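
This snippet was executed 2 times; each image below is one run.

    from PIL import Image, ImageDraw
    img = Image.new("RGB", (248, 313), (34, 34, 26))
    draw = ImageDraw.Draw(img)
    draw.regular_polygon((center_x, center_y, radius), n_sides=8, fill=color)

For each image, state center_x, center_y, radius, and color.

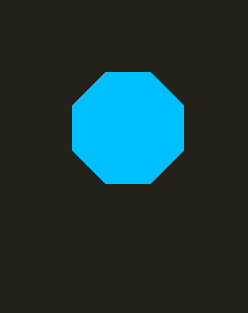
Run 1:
center_x = 128; center_y = 128; radius = 60; color = 'deepskyblue'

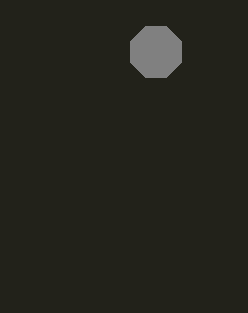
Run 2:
center_x = 156
center_y = 52
radius = 28
color = 'gray'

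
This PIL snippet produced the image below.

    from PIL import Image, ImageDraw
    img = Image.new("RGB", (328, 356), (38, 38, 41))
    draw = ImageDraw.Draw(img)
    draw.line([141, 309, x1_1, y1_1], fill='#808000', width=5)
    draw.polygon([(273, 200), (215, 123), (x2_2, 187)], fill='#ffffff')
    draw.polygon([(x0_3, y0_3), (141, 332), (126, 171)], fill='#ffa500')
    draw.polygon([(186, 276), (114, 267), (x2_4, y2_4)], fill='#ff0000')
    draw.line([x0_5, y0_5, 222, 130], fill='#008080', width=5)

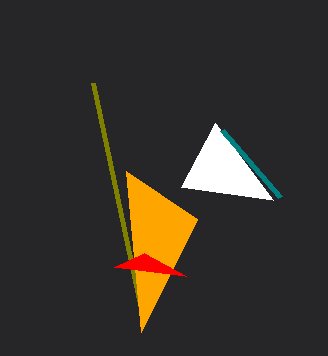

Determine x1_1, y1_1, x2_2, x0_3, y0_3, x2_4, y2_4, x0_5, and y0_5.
x1_1 = 93; y1_1 = 83; x2_2 = 181; x0_3 = 197; y0_3 = 219; x2_4 = 144; y2_4 = 253; x0_5 = 280; y0_5 = 197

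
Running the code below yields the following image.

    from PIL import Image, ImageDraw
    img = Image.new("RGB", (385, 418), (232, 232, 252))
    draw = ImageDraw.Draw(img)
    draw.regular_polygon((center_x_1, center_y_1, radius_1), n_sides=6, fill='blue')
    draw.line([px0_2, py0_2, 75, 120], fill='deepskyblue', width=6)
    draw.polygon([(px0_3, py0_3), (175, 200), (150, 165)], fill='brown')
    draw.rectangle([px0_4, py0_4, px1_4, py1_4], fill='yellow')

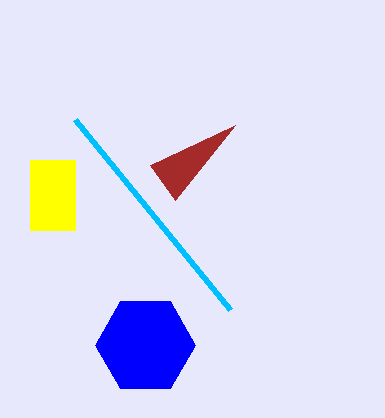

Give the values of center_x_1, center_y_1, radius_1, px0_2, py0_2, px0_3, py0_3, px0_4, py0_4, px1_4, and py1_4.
center_x_1 = 145
center_y_1 = 345
radius_1 = 50
px0_2 = 230
py0_2 = 310
px0_3 = 235
py0_3 = 125
px0_4 = 30
py0_4 = 160
px1_4 = 75
py1_4 = 230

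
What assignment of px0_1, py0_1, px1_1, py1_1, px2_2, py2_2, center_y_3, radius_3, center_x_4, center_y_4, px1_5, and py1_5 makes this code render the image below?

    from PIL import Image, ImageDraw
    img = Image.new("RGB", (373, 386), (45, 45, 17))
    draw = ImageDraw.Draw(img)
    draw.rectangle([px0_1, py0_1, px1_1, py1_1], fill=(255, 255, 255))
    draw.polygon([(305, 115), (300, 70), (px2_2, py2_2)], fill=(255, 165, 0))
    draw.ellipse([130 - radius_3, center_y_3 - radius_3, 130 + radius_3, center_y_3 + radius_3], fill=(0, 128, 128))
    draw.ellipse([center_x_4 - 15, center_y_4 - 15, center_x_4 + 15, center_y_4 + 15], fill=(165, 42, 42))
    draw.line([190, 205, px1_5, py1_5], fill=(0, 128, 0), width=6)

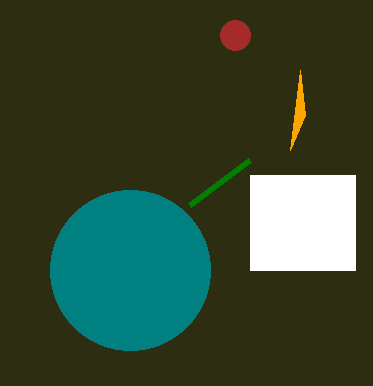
px0_1 = 250, py0_1 = 175, px1_1 = 355, py1_1 = 270, px2_2 = 290, py2_2 = 150, center_y_3 = 270, radius_3 = 80, center_x_4 = 235, center_y_4 = 35, px1_5 = 250, py1_5 = 160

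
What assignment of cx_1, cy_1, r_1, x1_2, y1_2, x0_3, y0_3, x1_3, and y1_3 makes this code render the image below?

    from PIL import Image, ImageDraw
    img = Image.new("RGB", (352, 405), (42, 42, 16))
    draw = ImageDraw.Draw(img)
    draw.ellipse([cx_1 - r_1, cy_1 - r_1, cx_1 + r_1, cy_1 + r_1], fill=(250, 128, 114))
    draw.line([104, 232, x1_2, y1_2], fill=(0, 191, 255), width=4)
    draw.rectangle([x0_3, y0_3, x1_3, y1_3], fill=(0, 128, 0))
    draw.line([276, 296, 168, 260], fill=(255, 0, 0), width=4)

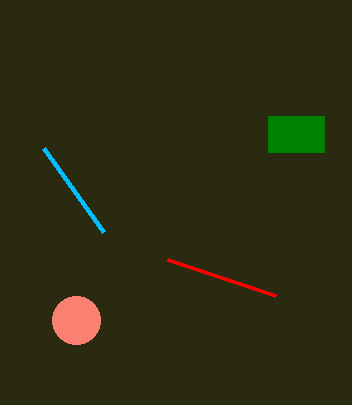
cx_1 = 76, cy_1 = 320, r_1 = 24, x1_2 = 44, y1_2 = 148, x0_3 = 268, y0_3 = 116, x1_3 = 324, y1_3 = 152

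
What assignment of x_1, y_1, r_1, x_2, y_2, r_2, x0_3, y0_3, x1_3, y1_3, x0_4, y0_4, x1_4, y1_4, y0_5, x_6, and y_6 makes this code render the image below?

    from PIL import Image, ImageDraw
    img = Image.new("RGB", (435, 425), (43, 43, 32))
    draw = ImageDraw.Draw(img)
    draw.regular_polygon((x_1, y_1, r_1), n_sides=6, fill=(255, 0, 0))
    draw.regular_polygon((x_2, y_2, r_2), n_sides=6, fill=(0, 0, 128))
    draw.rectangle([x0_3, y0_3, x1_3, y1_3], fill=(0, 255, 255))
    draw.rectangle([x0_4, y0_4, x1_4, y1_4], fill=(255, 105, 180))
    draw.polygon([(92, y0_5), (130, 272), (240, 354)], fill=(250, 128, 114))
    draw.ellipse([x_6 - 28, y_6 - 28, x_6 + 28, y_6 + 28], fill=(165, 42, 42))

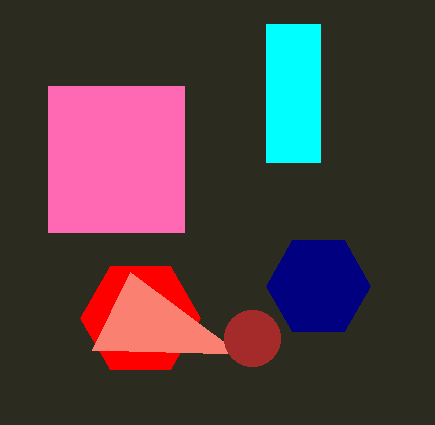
x_1 = 140
y_1 = 318
r_1 = 60
x_2 = 318
y_2 = 286
r_2 = 52
x0_3 = 266
y0_3 = 24
x1_3 = 320
y1_3 = 162
x0_4 = 48
y0_4 = 86
x1_4 = 184
y1_4 = 232
y0_5 = 350
x_6 = 252
y_6 = 338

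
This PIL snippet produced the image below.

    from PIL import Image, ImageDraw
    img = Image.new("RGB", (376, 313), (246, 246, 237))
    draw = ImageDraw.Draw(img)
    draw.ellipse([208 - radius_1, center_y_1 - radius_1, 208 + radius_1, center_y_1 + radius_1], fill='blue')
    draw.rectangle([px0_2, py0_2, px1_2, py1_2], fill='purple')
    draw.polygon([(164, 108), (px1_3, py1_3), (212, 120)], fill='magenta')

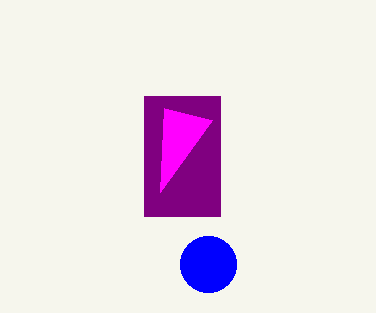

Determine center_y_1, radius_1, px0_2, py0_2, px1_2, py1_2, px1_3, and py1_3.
center_y_1 = 264, radius_1 = 28, px0_2 = 144, py0_2 = 96, px1_2 = 220, py1_2 = 216, px1_3 = 160, py1_3 = 192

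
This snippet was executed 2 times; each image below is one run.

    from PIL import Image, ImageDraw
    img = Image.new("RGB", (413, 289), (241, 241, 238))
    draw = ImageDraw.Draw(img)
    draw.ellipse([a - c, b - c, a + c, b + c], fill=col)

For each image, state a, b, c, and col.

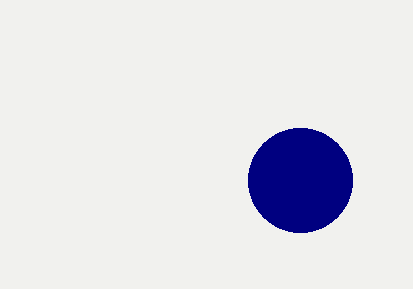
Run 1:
a = 300; b = 180; c = 52; col = 'navy'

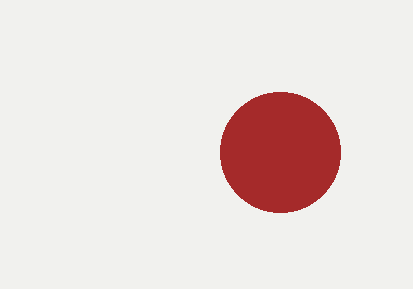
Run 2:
a = 280; b = 152; c = 60; col = 'brown'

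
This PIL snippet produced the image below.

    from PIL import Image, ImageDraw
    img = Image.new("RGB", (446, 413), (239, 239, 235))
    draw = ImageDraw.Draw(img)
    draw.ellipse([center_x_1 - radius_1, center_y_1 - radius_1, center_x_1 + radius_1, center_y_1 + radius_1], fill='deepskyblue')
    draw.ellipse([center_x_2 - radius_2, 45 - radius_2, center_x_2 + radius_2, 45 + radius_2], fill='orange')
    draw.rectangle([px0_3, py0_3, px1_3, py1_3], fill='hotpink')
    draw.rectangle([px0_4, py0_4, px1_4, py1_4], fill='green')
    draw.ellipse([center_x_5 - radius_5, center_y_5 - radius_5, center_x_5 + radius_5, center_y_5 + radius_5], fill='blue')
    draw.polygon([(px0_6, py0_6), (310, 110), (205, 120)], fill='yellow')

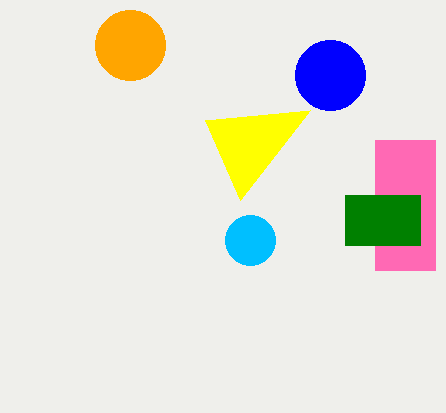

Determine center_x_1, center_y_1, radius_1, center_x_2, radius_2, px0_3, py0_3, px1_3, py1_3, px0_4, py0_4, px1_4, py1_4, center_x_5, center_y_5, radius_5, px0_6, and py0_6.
center_x_1 = 250; center_y_1 = 240; radius_1 = 25; center_x_2 = 130; radius_2 = 35; px0_3 = 375; py0_3 = 140; px1_3 = 435; py1_3 = 270; px0_4 = 345; py0_4 = 195; px1_4 = 420; py1_4 = 245; center_x_5 = 330; center_y_5 = 75; radius_5 = 35; px0_6 = 240; py0_6 = 200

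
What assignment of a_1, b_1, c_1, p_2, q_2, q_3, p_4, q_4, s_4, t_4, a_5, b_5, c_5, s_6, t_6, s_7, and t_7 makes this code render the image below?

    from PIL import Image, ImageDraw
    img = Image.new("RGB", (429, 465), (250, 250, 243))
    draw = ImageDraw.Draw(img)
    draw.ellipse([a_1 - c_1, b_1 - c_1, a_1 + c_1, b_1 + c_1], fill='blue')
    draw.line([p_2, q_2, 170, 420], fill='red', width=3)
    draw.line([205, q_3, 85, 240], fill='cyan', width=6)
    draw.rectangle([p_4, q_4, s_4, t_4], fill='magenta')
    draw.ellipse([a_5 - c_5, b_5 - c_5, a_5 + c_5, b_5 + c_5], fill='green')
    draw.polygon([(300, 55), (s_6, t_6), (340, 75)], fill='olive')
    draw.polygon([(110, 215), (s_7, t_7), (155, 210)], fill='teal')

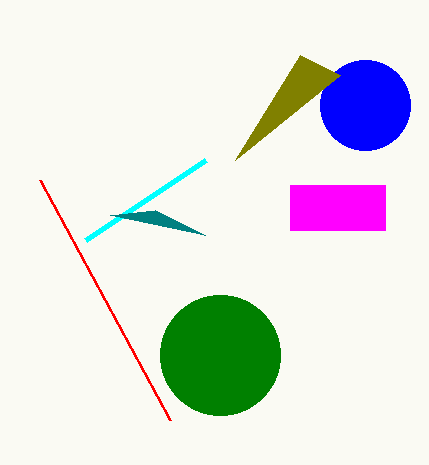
a_1 = 365; b_1 = 105; c_1 = 45; p_2 = 40; q_2 = 180; q_3 = 160; p_4 = 290; q_4 = 185; s_4 = 385; t_4 = 230; a_5 = 220; b_5 = 355; c_5 = 60; s_6 = 235; t_6 = 160; s_7 = 205; t_7 = 235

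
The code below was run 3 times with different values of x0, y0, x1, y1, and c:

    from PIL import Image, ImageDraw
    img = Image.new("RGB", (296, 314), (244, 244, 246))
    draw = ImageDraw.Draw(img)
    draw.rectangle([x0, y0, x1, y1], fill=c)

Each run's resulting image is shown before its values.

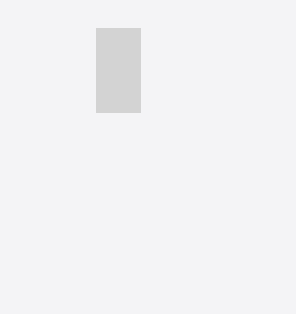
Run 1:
x0 = 96; y0 = 28; x1 = 140; y1 = 112; c = 'lightgray'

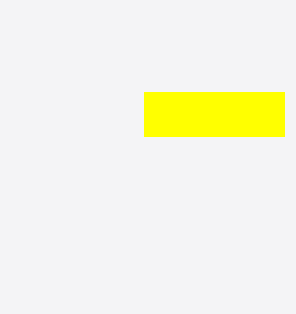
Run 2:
x0 = 144
y0 = 92
x1 = 284
y1 = 136
c = 'yellow'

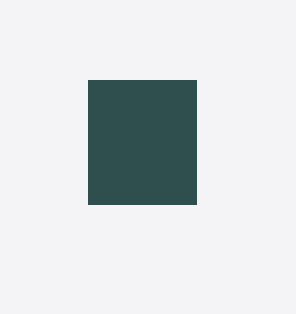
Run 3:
x0 = 88, y0 = 80, x1 = 196, y1 = 204, c = 'darkslategray'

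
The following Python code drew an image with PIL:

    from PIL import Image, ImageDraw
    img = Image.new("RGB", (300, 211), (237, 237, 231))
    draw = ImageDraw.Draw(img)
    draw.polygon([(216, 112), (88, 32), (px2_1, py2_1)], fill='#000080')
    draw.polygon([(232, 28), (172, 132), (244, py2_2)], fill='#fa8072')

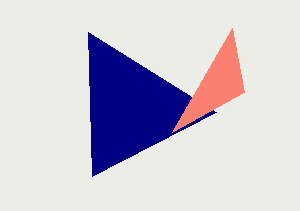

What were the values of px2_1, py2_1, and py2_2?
px2_1 = 92
py2_1 = 176
py2_2 = 92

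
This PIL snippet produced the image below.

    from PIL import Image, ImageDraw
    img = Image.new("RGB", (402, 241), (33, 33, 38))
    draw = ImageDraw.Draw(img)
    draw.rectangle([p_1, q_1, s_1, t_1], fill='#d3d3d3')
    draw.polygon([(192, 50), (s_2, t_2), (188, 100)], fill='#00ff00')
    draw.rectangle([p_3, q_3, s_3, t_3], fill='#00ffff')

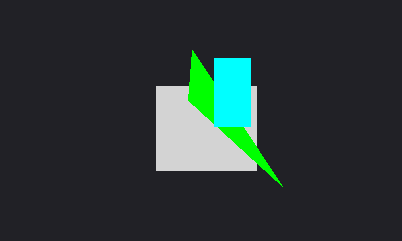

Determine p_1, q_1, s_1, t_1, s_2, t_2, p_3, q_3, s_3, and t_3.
p_1 = 156; q_1 = 86; s_1 = 256; t_1 = 170; s_2 = 282; t_2 = 186; p_3 = 214; q_3 = 58; s_3 = 250; t_3 = 126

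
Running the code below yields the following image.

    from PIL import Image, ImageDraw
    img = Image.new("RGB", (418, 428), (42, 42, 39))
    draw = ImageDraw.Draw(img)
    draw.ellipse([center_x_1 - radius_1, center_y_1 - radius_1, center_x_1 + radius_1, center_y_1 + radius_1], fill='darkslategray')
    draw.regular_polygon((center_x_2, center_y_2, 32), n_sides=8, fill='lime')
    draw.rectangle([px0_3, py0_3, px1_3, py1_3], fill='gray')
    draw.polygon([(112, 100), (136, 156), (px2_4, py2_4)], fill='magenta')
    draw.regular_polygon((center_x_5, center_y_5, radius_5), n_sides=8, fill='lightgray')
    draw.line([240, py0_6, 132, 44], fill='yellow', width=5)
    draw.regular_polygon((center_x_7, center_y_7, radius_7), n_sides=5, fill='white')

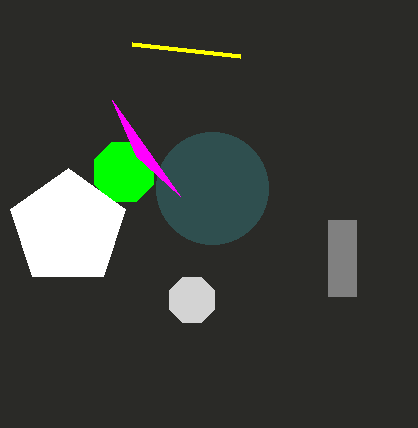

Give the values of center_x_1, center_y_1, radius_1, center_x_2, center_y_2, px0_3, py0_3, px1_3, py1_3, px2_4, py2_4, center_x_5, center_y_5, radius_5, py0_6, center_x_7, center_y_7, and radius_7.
center_x_1 = 212, center_y_1 = 188, radius_1 = 56, center_x_2 = 124, center_y_2 = 172, px0_3 = 328, py0_3 = 220, px1_3 = 356, py1_3 = 296, px2_4 = 180, py2_4 = 196, center_x_5 = 192, center_y_5 = 300, radius_5 = 24, py0_6 = 56, center_x_7 = 68, center_y_7 = 228, radius_7 = 60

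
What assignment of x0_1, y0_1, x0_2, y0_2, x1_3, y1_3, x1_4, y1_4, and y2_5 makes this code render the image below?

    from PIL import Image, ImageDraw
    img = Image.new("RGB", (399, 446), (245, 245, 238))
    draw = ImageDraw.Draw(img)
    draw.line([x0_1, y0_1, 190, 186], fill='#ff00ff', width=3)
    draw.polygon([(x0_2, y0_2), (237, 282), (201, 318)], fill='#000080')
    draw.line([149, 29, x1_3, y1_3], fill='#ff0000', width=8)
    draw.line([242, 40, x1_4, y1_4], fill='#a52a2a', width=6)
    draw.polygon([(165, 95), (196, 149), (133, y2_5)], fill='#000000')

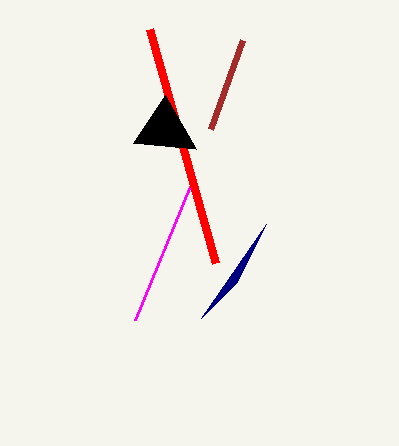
x0_1 = 135
y0_1 = 320
x0_2 = 266
y0_2 = 224
x1_3 = 215
y1_3 = 263
x1_4 = 210
y1_4 = 129
y2_5 = 143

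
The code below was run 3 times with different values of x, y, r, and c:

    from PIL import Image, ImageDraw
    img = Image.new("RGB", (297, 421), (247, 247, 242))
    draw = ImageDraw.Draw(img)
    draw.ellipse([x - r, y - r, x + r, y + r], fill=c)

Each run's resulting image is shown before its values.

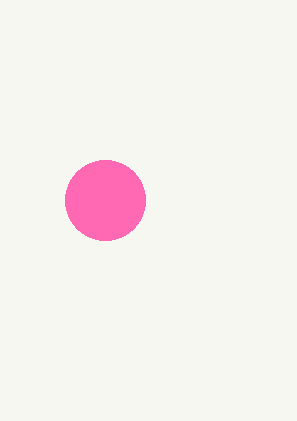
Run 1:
x = 105
y = 200
r = 40
c = 'hotpink'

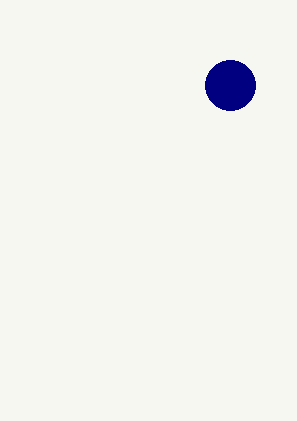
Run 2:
x = 230
y = 85
r = 25
c = 'navy'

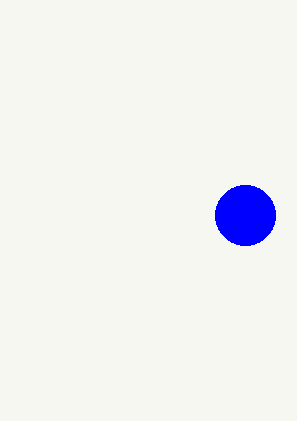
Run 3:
x = 245
y = 215
r = 30
c = 'blue'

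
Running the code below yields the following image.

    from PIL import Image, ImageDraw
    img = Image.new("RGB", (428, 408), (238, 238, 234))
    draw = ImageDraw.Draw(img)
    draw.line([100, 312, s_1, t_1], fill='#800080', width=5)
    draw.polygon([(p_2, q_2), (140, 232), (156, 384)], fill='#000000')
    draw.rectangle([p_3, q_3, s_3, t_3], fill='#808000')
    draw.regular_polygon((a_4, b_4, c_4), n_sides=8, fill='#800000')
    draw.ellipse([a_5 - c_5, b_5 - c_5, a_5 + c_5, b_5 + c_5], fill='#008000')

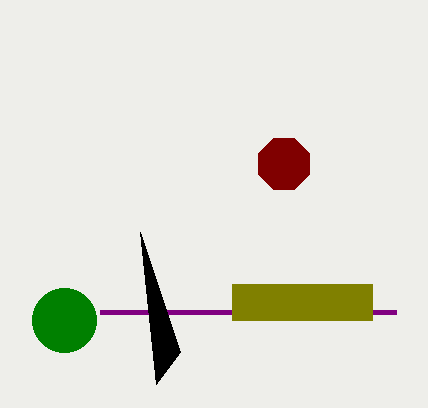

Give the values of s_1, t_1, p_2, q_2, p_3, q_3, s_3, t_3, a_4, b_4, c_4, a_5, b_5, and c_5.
s_1 = 396, t_1 = 312, p_2 = 180, q_2 = 352, p_3 = 232, q_3 = 284, s_3 = 372, t_3 = 320, a_4 = 284, b_4 = 164, c_4 = 28, a_5 = 64, b_5 = 320, c_5 = 32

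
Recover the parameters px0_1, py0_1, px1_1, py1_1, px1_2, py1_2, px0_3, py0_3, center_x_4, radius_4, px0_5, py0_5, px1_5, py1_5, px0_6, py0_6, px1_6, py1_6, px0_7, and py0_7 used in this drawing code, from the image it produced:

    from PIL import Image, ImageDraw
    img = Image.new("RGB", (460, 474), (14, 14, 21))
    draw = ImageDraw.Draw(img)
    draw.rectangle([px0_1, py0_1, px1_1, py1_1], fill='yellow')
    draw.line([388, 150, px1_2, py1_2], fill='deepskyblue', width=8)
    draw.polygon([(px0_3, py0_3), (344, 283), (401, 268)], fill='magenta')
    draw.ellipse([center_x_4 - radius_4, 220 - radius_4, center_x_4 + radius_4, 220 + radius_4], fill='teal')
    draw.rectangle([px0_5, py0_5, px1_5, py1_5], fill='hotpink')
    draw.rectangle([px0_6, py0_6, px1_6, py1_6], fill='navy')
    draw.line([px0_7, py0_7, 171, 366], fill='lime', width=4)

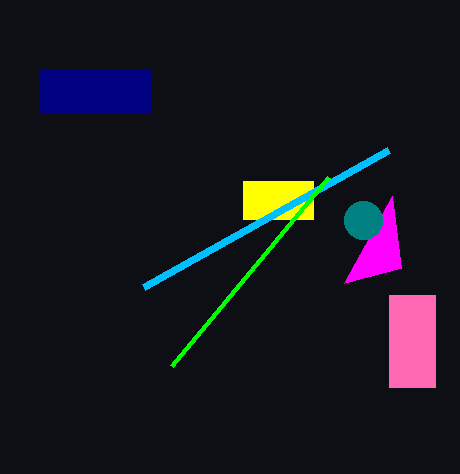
px0_1 = 243
py0_1 = 181
px1_1 = 313
py1_1 = 219
px1_2 = 143
py1_2 = 287
px0_3 = 392
py0_3 = 196
center_x_4 = 363
radius_4 = 19
px0_5 = 389
py0_5 = 295
px1_5 = 435
py1_5 = 387
px0_6 = 39
py0_6 = 70
px1_6 = 150
py1_6 = 113
px0_7 = 328
py0_7 = 177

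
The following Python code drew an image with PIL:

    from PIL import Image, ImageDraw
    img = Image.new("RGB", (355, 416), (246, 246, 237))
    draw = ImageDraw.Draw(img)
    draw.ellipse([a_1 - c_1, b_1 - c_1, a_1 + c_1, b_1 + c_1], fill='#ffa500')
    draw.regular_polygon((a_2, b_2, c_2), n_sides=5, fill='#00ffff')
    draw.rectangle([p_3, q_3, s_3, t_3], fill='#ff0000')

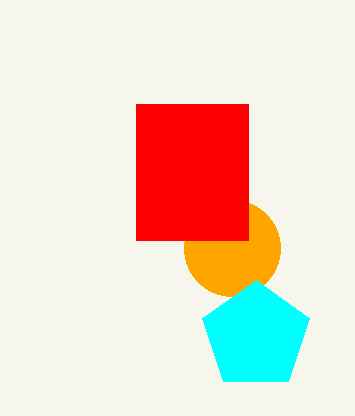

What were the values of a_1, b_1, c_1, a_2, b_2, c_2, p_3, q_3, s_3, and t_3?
a_1 = 232, b_1 = 248, c_1 = 48, a_2 = 256, b_2 = 336, c_2 = 56, p_3 = 136, q_3 = 104, s_3 = 248, t_3 = 240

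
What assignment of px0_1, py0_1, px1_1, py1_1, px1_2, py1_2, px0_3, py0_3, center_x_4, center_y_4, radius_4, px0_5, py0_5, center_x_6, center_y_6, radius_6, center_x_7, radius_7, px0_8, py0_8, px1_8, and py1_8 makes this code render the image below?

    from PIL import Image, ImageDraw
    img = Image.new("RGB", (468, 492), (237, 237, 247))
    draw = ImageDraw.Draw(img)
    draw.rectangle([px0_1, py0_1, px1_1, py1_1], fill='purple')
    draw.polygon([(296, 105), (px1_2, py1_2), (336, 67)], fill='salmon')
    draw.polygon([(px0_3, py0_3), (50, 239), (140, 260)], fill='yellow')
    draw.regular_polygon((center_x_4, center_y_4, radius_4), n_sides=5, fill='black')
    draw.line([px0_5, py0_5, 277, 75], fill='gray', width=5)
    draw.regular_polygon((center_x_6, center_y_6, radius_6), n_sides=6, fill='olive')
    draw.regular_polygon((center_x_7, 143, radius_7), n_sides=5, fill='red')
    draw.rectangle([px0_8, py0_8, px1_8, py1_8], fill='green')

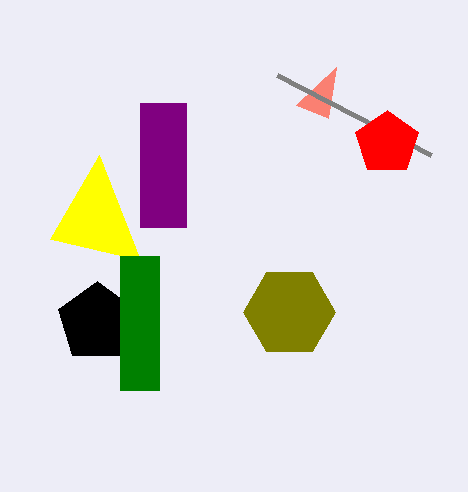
px0_1 = 140, py0_1 = 103, px1_1 = 186, py1_1 = 227, px1_2 = 328, py1_2 = 118, px0_3 = 99, py0_3 = 155, center_x_4 = 97, center_y_4 = 322, radius_4 = 41, px0_5 = 431, py0_5 = 155, center_x_6 = 289, center_y_6 = 312, radius_6 = 46, center_x_7 = 387, radius_7 = 33, px0_8 = 120, py0_8 = 256, px1_8 = 159, py1_8 = 390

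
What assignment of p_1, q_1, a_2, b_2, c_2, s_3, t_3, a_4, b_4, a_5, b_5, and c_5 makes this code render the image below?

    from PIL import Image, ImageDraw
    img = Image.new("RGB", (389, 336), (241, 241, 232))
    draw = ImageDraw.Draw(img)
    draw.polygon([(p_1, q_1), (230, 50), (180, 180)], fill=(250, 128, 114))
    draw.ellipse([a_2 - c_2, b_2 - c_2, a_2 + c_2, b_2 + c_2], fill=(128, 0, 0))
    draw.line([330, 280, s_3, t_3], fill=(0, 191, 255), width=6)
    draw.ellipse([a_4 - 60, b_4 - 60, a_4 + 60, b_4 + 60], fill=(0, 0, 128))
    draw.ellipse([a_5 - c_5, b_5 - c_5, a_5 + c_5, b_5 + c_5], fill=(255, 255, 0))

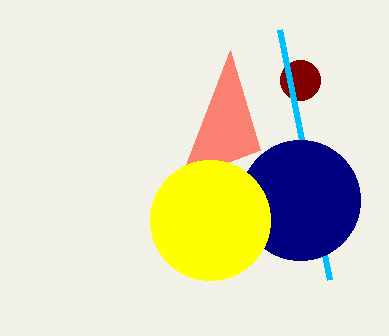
p_1 = 260, q_1 = 150, a_2 = 300, b_2 = 80, c_2 = 20, s_3 = 280, t_3 = 30, a_4 = 300, b_4 = 200, a_5 = 210, b_5 = 220, c_5 = 60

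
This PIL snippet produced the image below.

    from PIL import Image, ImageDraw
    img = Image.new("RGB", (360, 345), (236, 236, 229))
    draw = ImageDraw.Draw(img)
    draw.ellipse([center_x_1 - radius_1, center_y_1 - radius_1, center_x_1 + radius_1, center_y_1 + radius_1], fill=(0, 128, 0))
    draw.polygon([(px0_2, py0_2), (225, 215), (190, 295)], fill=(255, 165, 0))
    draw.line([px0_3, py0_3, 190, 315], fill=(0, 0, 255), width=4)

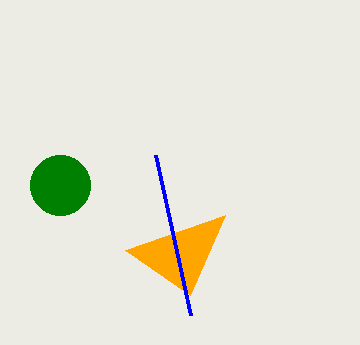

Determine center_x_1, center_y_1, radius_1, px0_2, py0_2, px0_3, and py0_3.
center_x_1 = 60
center_y_1 = 185
radius_1 = 30
px0_2 = 125
py0_2 = 250
px0_3 = 155
py0_3 = 155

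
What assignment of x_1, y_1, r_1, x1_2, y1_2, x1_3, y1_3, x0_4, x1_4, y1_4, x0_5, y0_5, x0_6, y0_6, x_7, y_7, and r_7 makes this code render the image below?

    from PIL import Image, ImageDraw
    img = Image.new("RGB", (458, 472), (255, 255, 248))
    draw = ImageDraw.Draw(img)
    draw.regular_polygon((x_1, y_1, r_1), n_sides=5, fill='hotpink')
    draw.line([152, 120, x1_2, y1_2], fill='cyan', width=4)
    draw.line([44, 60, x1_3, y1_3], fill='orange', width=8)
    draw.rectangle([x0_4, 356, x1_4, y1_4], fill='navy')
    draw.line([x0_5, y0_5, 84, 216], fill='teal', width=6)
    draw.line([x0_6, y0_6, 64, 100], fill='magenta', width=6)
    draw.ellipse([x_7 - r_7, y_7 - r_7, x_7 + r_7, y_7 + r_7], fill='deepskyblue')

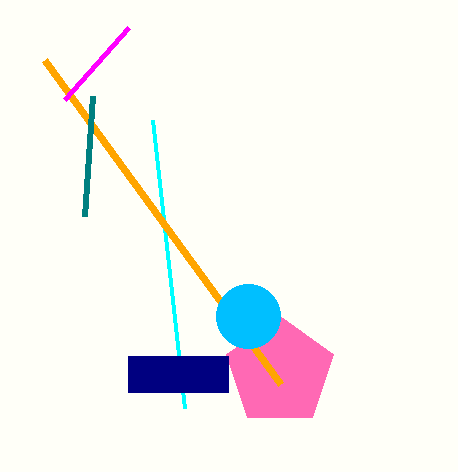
x_1 = 280; y_1 = 372; r_1 = 56; x1_2 = 184; y1_2 = 408; x1_3 = 280; y1_3 = 384; x0_4 = 128; x1_4 = 228; y1_4 = 392; x0_5 = 92; y0_5 = 96; x0_6 = 128; y0_6 = 28; x_7 = 248; y_7 = 316; r_7 = 32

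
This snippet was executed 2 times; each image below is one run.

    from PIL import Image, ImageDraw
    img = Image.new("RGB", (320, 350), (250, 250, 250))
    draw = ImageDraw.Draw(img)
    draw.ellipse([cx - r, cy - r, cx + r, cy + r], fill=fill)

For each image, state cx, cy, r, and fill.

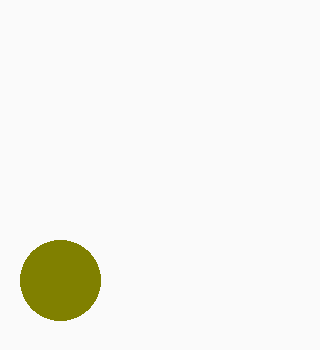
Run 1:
cx = 60; cy = 280; r = 40; fill = 'olive'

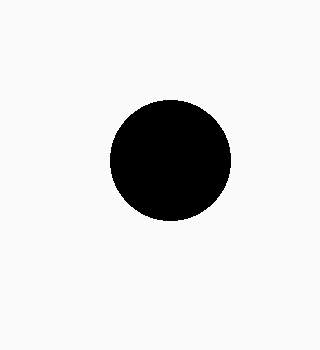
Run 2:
cx = 170
cy = 160
r = 60
fill = 'black'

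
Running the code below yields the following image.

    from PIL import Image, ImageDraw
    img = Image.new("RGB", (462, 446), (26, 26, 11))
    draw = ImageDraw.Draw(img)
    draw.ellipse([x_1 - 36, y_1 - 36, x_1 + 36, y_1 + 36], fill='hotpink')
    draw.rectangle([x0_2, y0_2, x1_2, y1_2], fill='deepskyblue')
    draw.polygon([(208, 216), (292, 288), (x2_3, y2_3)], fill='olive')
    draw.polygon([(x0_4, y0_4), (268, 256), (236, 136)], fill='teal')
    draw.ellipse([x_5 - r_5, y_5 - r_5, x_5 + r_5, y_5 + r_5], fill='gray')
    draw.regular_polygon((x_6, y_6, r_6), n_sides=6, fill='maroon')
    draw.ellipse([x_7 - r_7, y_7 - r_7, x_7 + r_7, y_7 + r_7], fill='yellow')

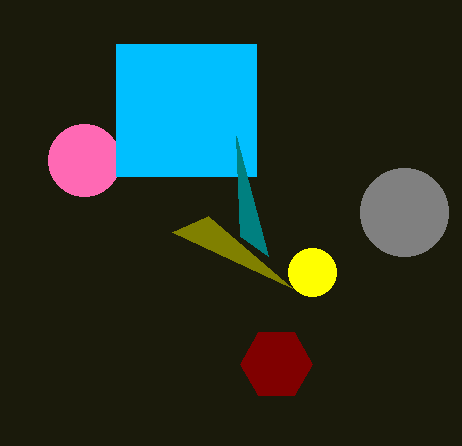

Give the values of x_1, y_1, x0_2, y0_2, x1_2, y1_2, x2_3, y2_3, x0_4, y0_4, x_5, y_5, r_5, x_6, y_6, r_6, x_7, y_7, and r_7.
x_1 = 84; y_1 = 160; x0_2 = 116; y0_2 = 44; x1_2 = 256; y1_2 = 176; x2_3 = 172; y2_3 = 232; x0_4 = 240; y0_4 = 236; x_5 = 404; y_5 = 212; r_5 = 44; x_6 = 276; y_6 = 364; r_6 = 36; x_7 = 312; y_7 = 272; r_7 = 24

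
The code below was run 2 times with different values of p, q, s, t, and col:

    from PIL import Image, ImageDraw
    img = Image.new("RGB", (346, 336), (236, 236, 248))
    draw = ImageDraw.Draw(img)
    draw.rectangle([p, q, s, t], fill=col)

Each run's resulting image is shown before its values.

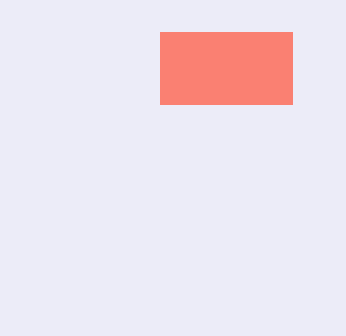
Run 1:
p = 160; q = 32; s = 292; t = 104; col = 'salmon'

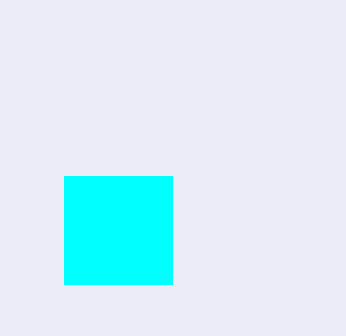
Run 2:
p = 64, q = 176, s = 172, t = 284, col = 'cyan'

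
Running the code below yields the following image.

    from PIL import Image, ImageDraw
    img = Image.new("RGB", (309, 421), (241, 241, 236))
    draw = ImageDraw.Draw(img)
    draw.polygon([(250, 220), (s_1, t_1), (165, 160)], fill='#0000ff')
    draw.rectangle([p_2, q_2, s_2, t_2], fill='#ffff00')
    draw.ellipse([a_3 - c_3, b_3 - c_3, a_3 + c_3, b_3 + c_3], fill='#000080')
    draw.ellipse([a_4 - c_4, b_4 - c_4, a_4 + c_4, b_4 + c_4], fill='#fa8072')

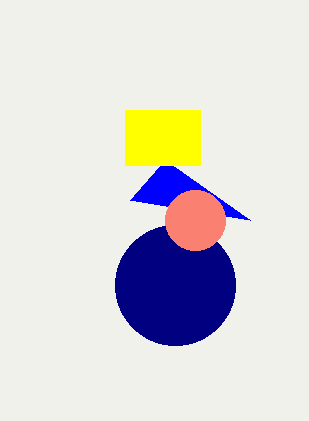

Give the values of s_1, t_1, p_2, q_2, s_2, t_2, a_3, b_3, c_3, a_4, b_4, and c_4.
s_1 = 130; t_1 = 200; p_2 = 125; q_2 = 110; s_2 = 200; t_2 = 165; a_3 = 175; b_3 = 285; c_3 = 60; a_4 = 195; b_4 = 220; c_4 = 30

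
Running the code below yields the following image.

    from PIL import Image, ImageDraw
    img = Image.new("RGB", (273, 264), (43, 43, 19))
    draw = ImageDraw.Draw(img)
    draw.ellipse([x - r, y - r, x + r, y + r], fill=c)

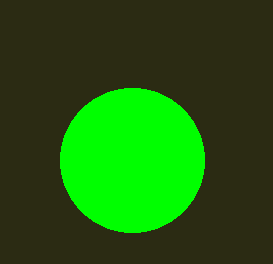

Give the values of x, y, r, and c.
x = 132; y = 160; r = 72; c = 'lime'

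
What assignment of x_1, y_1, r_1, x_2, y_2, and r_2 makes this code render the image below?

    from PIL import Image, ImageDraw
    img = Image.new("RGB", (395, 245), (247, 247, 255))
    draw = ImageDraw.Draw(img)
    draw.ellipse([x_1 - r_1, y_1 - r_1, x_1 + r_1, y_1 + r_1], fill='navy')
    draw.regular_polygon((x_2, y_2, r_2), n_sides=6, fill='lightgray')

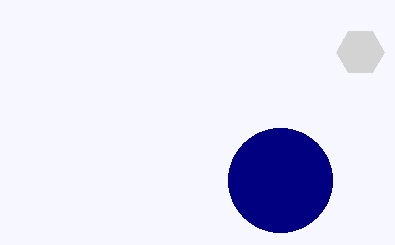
x_1 = 280, y_1 = 180, r_1 = 52, x_2 = 360, y_2 = 52, r_2 = 24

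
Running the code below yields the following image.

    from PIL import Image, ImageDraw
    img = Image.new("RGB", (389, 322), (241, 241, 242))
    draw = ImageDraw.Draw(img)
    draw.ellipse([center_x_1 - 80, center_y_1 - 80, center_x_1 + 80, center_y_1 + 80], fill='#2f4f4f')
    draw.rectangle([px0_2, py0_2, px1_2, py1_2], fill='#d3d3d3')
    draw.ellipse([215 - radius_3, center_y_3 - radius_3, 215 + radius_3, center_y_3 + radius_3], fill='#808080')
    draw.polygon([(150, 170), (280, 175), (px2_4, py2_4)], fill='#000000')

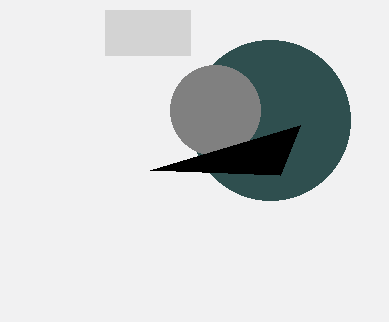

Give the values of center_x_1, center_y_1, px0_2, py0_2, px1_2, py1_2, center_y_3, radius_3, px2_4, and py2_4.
center_x_1 = 270; center_y_1 = 120; px0_2 = 105; py0_2 = 10; px1_2 = 190; py1_2 = 55; center_y_3 = 110; radius_3 = 45; px2_4 = 300; py2_4 = 125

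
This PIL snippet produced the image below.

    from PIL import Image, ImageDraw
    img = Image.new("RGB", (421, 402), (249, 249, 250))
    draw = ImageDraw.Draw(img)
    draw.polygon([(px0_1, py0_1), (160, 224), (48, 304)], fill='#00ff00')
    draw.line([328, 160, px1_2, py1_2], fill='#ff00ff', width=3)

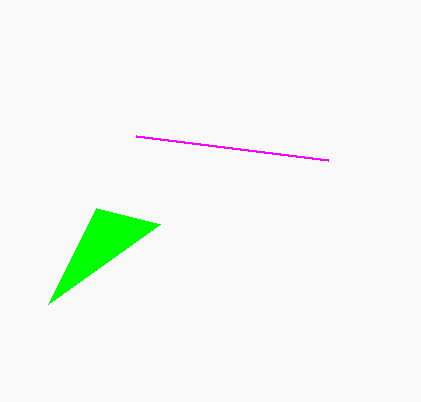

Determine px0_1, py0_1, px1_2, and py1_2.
px0_1 = 96
py0_1 = 208
px1_2 = 136
py1_2 = 136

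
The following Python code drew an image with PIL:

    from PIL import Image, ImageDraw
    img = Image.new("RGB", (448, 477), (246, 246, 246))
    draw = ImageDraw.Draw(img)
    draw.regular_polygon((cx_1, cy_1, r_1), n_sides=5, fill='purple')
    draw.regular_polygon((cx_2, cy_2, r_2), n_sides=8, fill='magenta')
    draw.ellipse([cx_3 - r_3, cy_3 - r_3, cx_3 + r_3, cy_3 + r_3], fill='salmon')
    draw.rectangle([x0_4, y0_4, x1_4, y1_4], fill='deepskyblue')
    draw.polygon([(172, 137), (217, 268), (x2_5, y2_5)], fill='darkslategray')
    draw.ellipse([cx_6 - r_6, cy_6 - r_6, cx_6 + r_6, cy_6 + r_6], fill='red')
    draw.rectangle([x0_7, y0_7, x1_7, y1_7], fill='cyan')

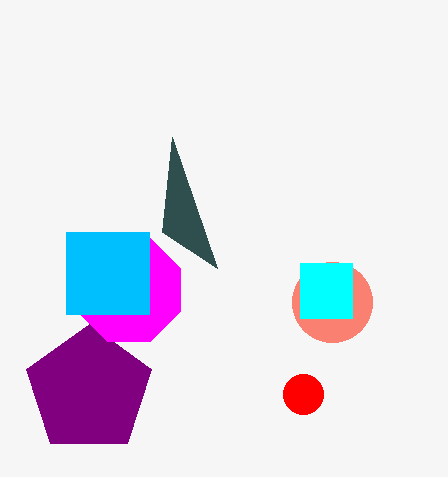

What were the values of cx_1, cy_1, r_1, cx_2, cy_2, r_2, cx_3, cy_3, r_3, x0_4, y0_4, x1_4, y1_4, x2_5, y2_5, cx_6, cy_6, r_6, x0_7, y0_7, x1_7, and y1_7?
cx_1 = 89; cy_1 = 390; r_1 = 66; cx_2 = 129; cy_2 = 290; r_2 = 56; cx_3 = 332; cy_3 = 302; r_3 = 40; x0_4 = 66; y0_4 = 232; x1_4 = 149; y1_4 = 314; x2_5 = 162; y2_5 = 232; cx_6 = 303; cy_6 = 394; r_6 = 20; x0_7 = 300; y0_7 = 263; x1_7 = 352; y1_7 = 318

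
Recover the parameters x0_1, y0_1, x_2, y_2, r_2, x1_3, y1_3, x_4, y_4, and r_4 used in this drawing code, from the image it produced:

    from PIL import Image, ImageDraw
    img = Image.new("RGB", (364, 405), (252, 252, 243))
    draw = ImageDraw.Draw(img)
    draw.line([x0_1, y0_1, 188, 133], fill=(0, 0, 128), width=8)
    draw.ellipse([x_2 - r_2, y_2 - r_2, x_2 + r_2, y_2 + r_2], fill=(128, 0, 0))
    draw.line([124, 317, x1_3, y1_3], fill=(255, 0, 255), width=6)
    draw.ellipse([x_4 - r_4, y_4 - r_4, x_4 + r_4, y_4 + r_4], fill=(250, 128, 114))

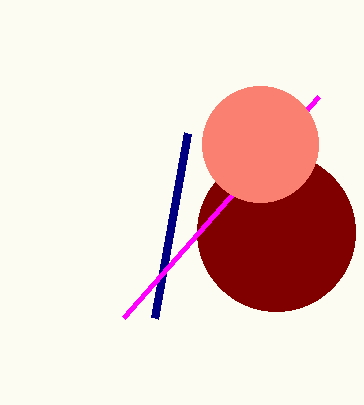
x0_1 = 155
y0_1 = 318
x_2 = 276
y_2 = 232
r_2 = 79
x1_3 = 319
y1_3 = 96
x_4 = 260
y_4 = 144
r_4 = 58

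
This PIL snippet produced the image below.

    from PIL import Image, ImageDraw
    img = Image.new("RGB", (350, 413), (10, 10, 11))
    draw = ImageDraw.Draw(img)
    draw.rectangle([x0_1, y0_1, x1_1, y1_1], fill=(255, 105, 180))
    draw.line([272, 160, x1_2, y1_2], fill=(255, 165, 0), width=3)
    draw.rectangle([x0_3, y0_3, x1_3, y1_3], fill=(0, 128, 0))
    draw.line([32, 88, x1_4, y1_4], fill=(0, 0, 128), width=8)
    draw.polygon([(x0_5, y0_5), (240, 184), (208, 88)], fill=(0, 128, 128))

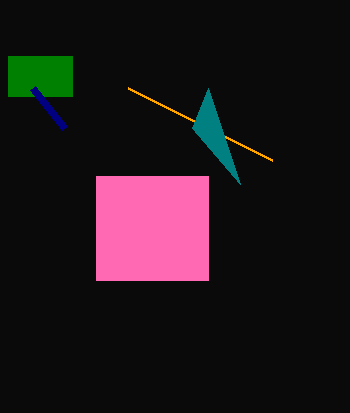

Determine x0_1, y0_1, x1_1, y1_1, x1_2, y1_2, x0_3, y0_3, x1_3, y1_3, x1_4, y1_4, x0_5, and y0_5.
x0_1 = 96
y0_1 = 176
x1_1 = 208
y1_1 = 280
x1_2 = 128
y1_2 = 88
x0_3 = 8
y0_3 = 56
x1_3 = 72
y1_3 = 96
x1_4 = 64
y1_4 = 128
x0_5 = 192
y0_5 = 128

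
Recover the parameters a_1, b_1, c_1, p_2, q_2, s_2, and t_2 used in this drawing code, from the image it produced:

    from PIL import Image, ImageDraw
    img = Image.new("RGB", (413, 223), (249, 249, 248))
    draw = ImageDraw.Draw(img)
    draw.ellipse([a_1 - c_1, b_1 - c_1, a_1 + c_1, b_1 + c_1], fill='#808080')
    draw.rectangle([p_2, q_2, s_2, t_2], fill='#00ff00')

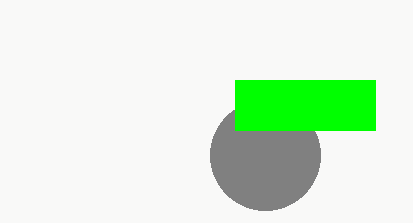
a_1 = 265; b_1 = 155; c_1 = 55; p_2 = 235; q_2 = 80; s_2 = 375; t_2 = 130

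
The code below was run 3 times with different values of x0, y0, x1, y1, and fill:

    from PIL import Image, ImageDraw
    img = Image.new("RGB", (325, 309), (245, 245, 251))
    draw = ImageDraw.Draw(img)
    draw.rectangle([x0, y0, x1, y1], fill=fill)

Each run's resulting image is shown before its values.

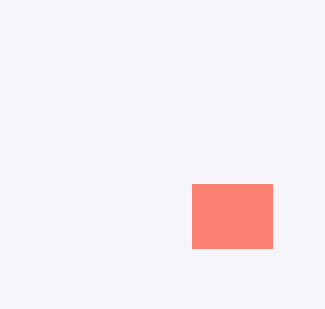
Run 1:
x0 = 192
y0 = 184
x1 = 272
y1 = 248
fill = 'salmon'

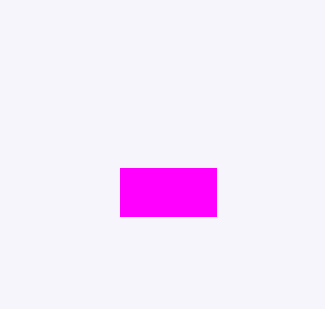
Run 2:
x0 = 120
y0 = 168
x1 = 216
y1 = 216
fill = 'magenta'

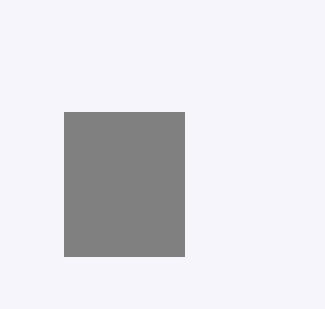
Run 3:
x0 = 64, y0 = 112, x1 = 184, y1 = 256, fill = 'gray'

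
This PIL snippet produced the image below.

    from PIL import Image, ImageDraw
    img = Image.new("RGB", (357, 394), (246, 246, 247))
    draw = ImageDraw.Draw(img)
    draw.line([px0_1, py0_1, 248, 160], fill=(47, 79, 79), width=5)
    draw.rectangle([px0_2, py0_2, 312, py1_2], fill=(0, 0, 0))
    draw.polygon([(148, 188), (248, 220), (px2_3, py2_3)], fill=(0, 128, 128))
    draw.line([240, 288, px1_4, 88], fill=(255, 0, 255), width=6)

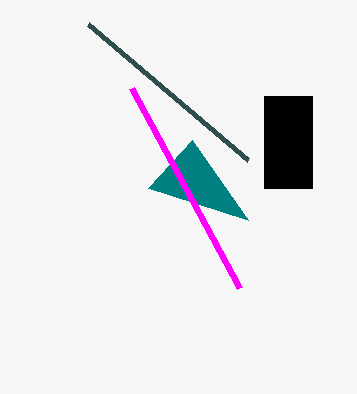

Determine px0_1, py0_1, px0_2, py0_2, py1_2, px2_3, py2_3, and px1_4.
px0_1 = 88, py0_1 = 24, px0_2 = 264, py0_2 = 96, py1_2 = 188, px2_3 = 192, py2_3 = 140, px1_4 = 132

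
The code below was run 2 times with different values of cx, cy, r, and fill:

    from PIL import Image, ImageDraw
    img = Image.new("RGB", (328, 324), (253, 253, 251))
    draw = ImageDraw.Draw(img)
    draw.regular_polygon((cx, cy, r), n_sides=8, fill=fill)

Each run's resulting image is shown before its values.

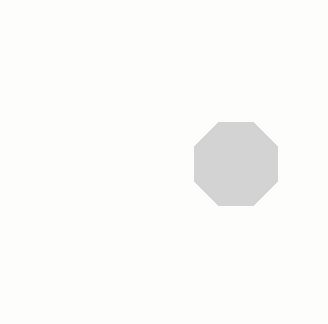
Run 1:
cx = 236; cy = 164; r = 45; fill = 'lightgray'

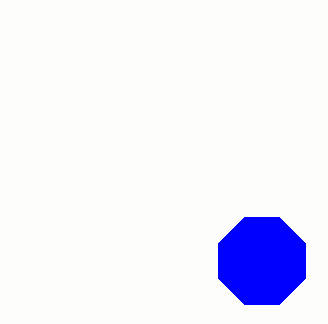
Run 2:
cx = 262; cy = 261; r = 47; fill = 'blue'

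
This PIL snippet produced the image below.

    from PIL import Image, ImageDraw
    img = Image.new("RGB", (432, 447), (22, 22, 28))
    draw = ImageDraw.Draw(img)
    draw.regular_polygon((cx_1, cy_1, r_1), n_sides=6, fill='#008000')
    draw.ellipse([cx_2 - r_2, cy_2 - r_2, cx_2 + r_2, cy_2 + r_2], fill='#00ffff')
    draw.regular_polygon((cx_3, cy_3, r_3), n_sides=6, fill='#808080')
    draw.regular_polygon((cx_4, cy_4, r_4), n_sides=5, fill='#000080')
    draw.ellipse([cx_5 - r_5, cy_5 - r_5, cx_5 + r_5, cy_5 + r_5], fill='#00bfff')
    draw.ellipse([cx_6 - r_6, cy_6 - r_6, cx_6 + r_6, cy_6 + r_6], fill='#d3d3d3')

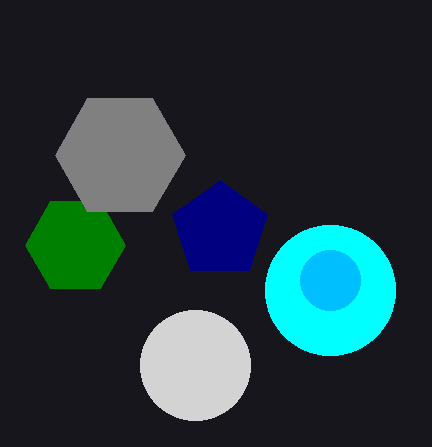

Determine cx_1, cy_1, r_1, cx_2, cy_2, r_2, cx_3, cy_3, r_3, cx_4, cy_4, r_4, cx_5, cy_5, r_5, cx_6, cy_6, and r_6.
cx_1 = 75, cy_1 = 245, r_1 = 50, cx_2 = 330, cy_2 = 290, r_2 = 65, cx_3 = 120, cy_3 = 155, r_3 = 65, cx_4 = 220, cy_4 = 230, r_4 = 50, cx_5 = 330, cy_5 = 280, r_5 = 30, cx_6 = 195, cy_6 = 365, r_6 = 55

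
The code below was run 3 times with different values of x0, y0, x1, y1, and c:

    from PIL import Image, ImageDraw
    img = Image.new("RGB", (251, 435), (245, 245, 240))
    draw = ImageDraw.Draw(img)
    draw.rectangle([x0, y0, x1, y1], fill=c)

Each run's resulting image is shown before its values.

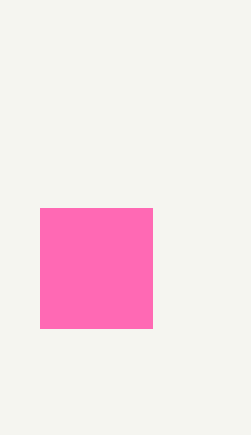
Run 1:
x0 = 40; y0 = 208; x1 = 152; y1 = 328; c = 'hotpink'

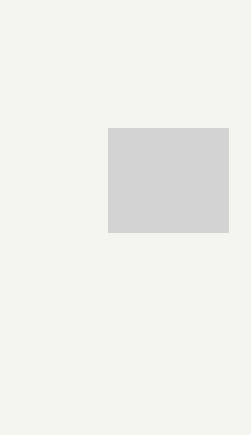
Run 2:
x0 = 108, y0 = 128, x1 = 228, y1 = 232, c = 'lightgray'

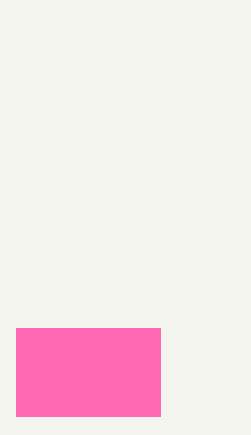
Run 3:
x0 = 16; y0 = 328; x1 = 160; y1 = 416; c = 'hotpink'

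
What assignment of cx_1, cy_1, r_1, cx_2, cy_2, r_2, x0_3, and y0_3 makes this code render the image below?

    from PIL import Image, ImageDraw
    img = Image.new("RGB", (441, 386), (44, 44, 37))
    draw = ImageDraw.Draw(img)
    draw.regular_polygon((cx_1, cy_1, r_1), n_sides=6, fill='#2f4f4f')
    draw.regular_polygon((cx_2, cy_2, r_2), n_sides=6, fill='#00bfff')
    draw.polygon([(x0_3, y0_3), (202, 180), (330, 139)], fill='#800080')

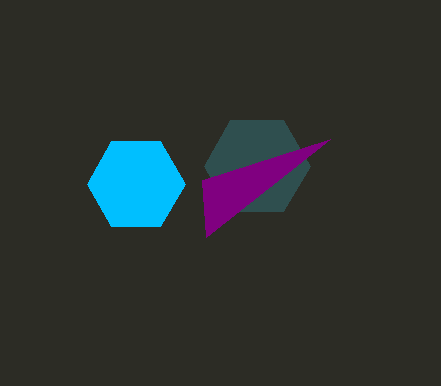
cx_1 = 257
cy_1 = 166
r_1 = 53
cx_2 = 136
cy_2 = 184
r_2 = 49
x0_3 = 206
y0_3 = 237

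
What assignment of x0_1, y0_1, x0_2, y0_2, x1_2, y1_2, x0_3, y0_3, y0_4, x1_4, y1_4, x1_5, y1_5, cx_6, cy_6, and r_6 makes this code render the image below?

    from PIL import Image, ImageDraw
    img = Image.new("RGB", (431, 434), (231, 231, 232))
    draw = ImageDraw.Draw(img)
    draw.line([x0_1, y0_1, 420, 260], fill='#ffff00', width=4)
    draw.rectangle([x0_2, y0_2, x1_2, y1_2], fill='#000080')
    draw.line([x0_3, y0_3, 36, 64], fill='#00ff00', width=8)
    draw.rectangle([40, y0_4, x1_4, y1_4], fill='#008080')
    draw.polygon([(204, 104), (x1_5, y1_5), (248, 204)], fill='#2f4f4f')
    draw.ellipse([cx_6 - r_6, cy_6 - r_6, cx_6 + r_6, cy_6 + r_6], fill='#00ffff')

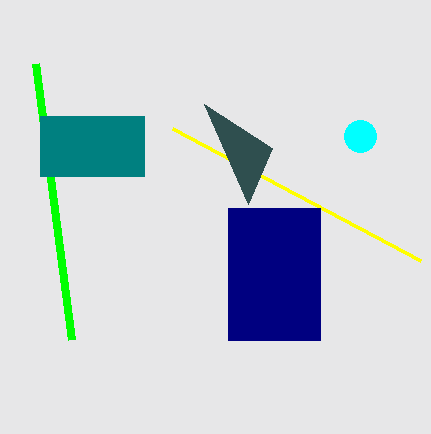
x0_1 = 172, y0_1 = 128, x0_2 = 228, y0_2 = 208, x1_2 = 320, y1_2 = 340, x0_3 = 72, y0_3 = 340, y0_4 = 116, x1_4 = 144, y1_4 = 176, x1_5 = 272, y1_5 = 148, cx_6 = 360, cy_6 = 136, r_6 = 16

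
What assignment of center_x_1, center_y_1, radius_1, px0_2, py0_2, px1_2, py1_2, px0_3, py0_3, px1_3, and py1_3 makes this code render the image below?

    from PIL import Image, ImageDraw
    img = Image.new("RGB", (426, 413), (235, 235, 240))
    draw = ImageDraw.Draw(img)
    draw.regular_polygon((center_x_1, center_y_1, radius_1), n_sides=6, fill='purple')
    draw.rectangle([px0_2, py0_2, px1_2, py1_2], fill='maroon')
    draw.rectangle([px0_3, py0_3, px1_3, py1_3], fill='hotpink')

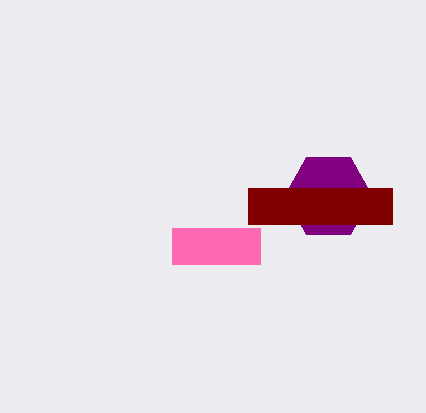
center_x_1 = 328; center_y_1 = 196; radius_1 = 44; px0_2 = 248; py0_2 = 188; px1_2 = 392; py1_2 = 224; px0_3 = 172; py0_3 = 228; px1_3 = 260; py1_3 = 264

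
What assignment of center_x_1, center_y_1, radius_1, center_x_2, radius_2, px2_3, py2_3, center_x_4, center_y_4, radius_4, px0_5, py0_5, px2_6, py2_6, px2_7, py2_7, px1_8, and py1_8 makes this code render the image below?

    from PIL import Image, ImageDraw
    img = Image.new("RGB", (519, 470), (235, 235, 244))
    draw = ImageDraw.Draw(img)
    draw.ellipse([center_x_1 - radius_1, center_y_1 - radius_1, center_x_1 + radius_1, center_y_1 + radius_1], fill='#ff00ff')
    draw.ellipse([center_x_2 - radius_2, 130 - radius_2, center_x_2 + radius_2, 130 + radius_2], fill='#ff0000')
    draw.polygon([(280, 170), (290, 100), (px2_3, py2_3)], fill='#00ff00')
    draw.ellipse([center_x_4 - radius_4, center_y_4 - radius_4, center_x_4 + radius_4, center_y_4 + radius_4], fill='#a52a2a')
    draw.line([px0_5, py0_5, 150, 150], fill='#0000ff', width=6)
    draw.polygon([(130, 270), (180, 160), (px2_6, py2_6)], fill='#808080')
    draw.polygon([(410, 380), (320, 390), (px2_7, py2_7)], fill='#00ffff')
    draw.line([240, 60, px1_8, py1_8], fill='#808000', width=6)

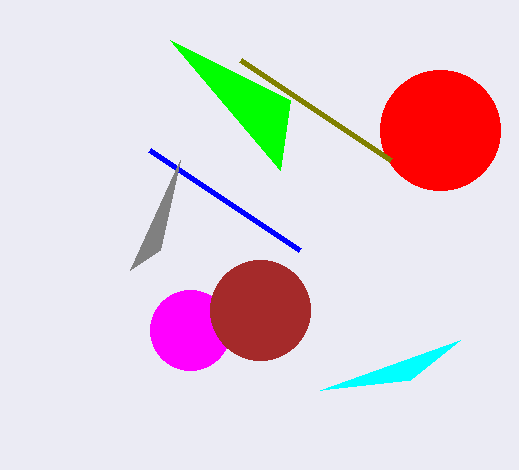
center_x_1 = 190; center_y_1 = 330; radius_1 = 40; center_x_2 = 440; radius_2 = 60; px2_3 = 170; py2_3 = 40; center_x_4 = 260; center_y_4 = 310; radius_4 = 50; px0_5 = 300; py0_5 = 250; px2_6 = 160; py2_6 = 250; px2_7 = 460; py2_7 = 340; px1_8 = 390; py1_8 = 160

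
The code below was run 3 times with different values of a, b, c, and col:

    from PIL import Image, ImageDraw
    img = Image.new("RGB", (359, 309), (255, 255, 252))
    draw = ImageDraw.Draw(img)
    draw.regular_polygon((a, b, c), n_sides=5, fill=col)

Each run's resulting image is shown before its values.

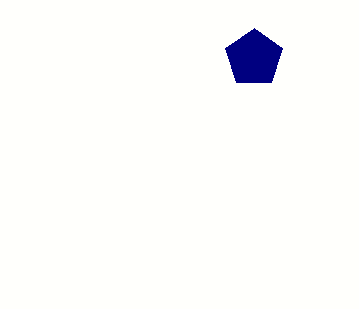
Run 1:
a = 254; b = 58; c = 30; col = 'navy'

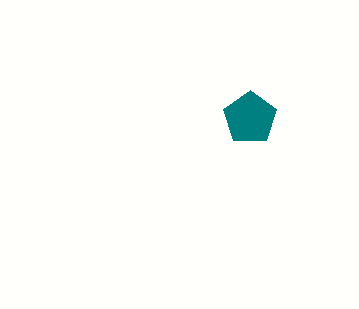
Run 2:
a = 250, b = 118, c = 28, col = 'teal'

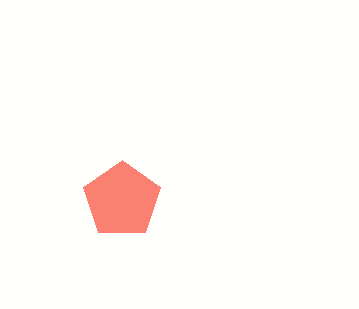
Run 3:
a = 122, b = 200, c = 40, col = 'salmon'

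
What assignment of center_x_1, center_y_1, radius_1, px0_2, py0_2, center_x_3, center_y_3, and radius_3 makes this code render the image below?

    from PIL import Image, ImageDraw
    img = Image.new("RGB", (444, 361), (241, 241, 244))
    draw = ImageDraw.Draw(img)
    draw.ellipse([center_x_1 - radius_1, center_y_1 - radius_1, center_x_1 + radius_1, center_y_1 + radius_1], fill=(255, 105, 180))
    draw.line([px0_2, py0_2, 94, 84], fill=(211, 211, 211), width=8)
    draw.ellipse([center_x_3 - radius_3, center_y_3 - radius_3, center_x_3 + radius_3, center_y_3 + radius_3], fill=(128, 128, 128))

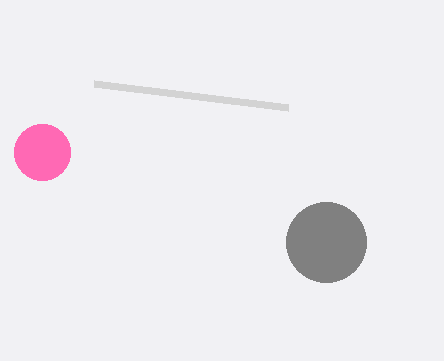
center_x_1 = 42
center_y_1 = 152
radius_1 = 28
px0_2 = 288
py0_2 = 108
center_x_3 = 326
center_y_3 = 242
radius_3 = 40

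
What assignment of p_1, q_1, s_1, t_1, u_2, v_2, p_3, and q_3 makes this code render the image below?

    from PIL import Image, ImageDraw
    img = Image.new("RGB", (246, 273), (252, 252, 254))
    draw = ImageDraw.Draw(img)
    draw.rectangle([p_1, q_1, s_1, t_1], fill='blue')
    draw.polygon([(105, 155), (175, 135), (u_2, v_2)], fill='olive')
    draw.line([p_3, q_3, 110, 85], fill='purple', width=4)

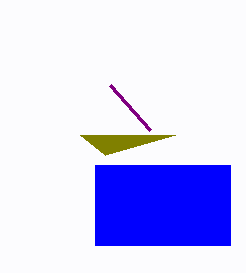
p_1 = 95
q_1 = 165
s_1 = 230
t_1 = 245
u_2 = 80
v_2 = 135
p_3 = 150
q_3 = 130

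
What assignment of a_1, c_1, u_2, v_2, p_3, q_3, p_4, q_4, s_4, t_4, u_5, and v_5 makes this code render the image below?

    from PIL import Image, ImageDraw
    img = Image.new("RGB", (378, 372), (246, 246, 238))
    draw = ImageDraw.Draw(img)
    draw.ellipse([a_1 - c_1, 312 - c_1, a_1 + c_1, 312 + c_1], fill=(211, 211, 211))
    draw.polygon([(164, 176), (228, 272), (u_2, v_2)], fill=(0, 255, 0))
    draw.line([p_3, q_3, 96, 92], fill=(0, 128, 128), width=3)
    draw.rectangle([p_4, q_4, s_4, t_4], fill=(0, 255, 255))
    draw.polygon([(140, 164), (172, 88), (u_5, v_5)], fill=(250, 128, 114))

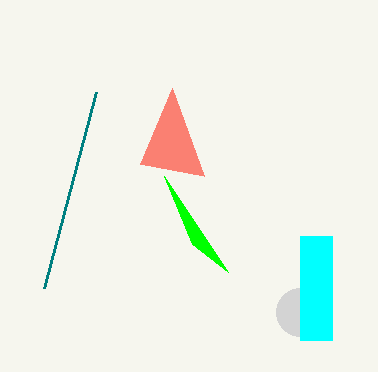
a_1 = 300, c_1 = 24, u_2 = 192, v_2 = 244, p_3 = 44, q_3 = 288, p_4 = 300, q_4 = 236, s_4 = 332, t_4 = 340, u_5 = 204, v_5 = 176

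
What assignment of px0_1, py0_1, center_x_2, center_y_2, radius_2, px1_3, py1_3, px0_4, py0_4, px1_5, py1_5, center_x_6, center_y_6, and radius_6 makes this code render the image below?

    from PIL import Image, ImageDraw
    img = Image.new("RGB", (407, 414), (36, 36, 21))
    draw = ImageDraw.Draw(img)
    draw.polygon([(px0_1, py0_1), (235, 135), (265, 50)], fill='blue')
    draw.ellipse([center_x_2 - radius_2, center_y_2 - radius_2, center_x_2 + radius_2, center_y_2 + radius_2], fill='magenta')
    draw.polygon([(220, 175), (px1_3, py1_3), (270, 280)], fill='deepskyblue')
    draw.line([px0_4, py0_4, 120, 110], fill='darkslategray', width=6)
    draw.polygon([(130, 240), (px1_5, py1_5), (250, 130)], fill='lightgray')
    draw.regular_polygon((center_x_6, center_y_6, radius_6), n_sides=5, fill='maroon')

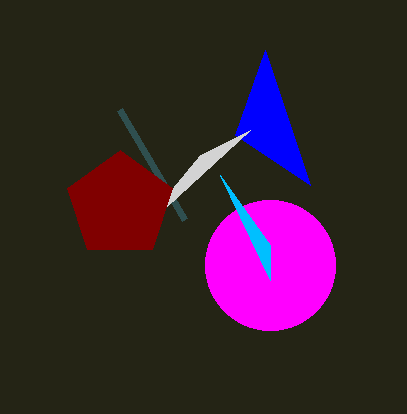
px0_1 = 310
py0_1 = 185
center_x_2 = 270
center_y_2 = 265
radius_2 = 65
px1_3 = 270
py1_3 = 245
px0_4 = 185
py0_4 = 220
px1_5 = 200
py1_5 = 155
center_x_6 = 120
center_y_6 = 205
radius_6 = 55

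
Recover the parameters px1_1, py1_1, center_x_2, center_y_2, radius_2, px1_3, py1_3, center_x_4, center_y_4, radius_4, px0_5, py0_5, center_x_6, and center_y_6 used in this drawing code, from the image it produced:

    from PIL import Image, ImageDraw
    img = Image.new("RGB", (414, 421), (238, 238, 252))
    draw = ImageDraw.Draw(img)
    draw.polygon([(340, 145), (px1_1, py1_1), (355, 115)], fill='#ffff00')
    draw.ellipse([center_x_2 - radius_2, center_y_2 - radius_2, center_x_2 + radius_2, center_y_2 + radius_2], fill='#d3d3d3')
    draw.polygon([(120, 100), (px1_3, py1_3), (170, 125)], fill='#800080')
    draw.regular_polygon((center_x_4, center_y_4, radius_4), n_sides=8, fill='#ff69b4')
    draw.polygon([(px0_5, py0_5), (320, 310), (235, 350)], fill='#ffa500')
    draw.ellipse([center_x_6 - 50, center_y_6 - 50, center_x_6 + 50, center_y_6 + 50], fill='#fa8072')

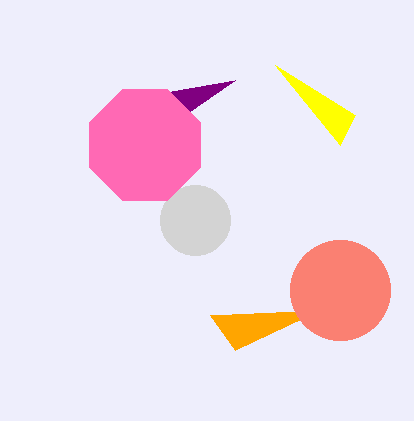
px1_1 = 275
py1_1 = 65
center_x_2 = 195
center_y_2 = 220
radius_2 = 35
px1_3 = 235
py1_3 = 80
center_x_4 = 145
center_y_4 = 145
radius_4 = 60
px0_5 = 210
py0_5 = 315
center_x_6 = 340
center_y_6 = 290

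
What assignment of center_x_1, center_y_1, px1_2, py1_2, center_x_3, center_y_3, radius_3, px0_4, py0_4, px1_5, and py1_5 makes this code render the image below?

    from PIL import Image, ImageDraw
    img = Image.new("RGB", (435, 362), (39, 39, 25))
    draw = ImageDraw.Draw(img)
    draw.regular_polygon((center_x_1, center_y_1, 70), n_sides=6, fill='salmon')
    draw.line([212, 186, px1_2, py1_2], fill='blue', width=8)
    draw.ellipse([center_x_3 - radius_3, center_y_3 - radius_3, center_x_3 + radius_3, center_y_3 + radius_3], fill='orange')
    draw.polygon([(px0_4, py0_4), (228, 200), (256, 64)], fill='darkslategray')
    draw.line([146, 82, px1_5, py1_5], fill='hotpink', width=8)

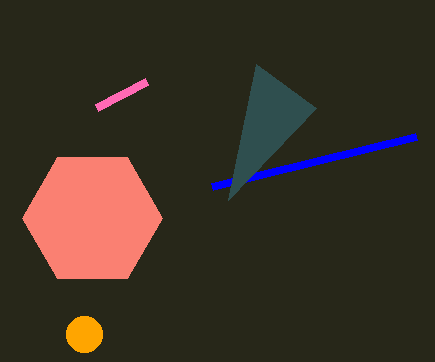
center_x_1 = 92
center_y_1 = 218
px1_2 = 416
py1_2 = 136
center_x_3 = 84
center_y_3 = 334
radius_3 = 18
px0_4 = 316
py0_4 = 108
px1_5 = 96
py1_5 = 108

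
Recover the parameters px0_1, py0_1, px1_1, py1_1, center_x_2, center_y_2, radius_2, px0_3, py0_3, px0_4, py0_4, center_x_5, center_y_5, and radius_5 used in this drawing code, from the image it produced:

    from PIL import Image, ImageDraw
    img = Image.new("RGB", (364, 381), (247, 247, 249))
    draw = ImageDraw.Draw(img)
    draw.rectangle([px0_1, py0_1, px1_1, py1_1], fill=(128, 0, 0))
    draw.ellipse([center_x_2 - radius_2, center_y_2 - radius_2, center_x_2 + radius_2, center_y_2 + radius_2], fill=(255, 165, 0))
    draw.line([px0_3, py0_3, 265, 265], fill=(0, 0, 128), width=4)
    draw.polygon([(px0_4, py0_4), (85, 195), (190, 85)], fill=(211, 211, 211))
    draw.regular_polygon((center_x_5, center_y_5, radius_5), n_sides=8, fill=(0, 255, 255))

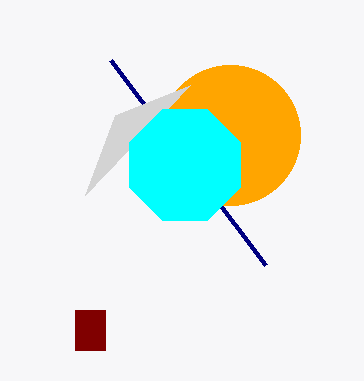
px0_1 = 75
py0_1 = 310
px1_1 = 105
py1_1 = 350
center_x_2 = 230
center_y_2 = 135
radius_2 = 70
px0_3 = 110
py0_3 = 60
px0_4 = 115
py0_4 = 115
center_x_5 = 185
center_y_5 = 165
radius_5 = 60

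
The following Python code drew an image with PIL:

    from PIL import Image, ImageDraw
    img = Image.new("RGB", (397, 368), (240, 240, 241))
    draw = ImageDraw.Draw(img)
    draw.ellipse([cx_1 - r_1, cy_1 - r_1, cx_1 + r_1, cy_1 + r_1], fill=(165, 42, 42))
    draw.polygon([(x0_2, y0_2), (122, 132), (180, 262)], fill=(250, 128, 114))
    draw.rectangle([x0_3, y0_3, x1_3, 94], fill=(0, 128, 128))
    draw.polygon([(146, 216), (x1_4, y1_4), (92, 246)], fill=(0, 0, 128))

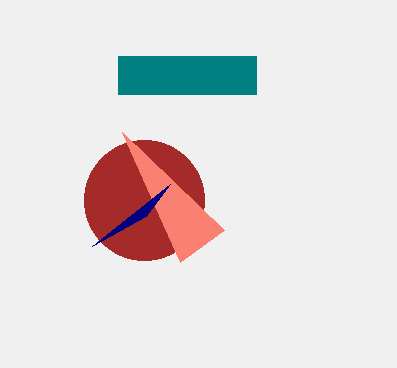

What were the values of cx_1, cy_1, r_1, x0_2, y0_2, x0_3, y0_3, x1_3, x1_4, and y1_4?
cx_1 = 144, cy_1 = 200, r_1 = 60, x0_2 = 224, y0_2 = 230, x0_3 = 118, y0_3 = 56, x1_3 = 256, x1_4 = 170, y1_4 = 184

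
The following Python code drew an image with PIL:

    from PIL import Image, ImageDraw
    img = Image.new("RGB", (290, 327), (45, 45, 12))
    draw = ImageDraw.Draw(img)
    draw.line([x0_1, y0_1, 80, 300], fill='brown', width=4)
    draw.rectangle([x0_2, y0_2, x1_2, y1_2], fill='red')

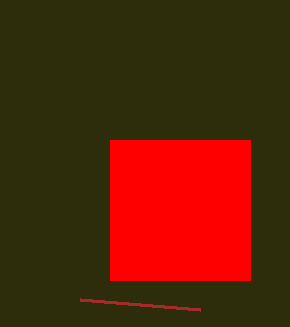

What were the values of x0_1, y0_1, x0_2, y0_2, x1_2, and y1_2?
x0_1 = 200, y0_1 = 310, x0_2 = 110, y0_2 = 140, x1_2 = 250, y1_2 = 280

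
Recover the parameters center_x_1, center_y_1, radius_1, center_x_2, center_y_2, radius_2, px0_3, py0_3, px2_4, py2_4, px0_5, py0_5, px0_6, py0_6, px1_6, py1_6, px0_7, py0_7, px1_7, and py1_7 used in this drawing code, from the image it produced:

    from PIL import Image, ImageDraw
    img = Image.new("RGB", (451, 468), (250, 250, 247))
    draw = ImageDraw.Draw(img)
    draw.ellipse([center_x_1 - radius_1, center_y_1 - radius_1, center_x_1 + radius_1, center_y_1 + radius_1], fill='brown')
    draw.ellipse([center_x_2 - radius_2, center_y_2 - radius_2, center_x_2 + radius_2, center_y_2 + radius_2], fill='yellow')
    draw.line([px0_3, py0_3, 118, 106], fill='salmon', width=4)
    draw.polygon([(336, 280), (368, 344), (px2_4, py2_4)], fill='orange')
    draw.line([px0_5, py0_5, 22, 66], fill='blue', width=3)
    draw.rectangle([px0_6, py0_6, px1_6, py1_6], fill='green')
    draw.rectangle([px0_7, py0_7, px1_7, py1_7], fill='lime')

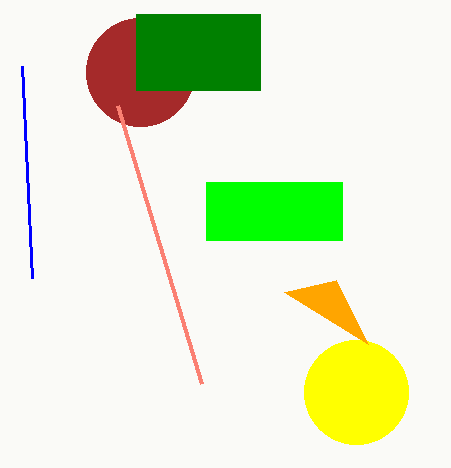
center_x_1 = 140
center_y_1 = 72
radius_1 = 54
center_x_2 = 356
center_y_2 = 392
radius_2 = 52
px0_3 = 202
py0_3 = 384
px2_4 = 284
py2_4 = 292
px0_5 = 32
py0_5 = 278
px0_6 = 136
py0_6 = 14
px1_6 = 260
py1_6 = 90
px0_7 = 206
py0_7 = 182
px1_7 = 342
py1_7 = 240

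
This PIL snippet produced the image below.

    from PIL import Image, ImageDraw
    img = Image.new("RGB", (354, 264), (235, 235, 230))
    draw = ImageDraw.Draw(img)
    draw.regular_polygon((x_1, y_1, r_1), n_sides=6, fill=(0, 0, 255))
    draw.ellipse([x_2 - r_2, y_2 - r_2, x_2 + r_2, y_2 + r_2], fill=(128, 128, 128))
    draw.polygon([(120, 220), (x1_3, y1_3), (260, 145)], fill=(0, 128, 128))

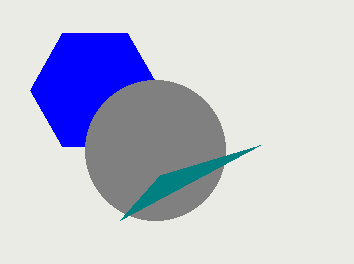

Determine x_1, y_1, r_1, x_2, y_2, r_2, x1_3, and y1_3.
x_1 = 95
y_1 = 90
r_1 = 65
x_2 = 155
y_2 = 150
r_2 = 70
x1_3 = 160
y1_3 = 175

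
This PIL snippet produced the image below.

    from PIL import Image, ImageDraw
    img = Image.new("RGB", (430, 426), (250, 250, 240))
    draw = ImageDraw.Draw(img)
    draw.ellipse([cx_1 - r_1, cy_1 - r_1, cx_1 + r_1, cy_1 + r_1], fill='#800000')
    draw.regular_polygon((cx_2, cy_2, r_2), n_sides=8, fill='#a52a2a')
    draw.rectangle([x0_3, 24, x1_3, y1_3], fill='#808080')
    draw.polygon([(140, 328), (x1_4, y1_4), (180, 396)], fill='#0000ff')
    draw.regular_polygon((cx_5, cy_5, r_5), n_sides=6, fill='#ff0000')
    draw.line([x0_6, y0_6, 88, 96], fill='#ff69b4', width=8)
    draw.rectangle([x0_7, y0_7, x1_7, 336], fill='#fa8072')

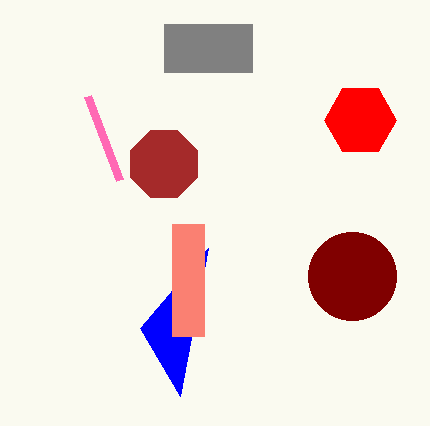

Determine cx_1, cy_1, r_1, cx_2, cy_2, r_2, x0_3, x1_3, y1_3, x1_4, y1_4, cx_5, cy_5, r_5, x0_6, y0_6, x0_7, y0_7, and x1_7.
cx_1 = 352
cy_1 = 276
r_1 = 44
cx_2 = 164
cy_2 = 164
r_2 = 36
x0_3 = 164
x1_3 = 252
y1_3 = 72
x1_4 = 208
y1_4 = 248
cx_5 = 360
cy_5 = 120
r_5 = 36
x0_6 = 120
y0_6 = 180
x0_7 = 172
y0_7 = 224
x1_7 = 204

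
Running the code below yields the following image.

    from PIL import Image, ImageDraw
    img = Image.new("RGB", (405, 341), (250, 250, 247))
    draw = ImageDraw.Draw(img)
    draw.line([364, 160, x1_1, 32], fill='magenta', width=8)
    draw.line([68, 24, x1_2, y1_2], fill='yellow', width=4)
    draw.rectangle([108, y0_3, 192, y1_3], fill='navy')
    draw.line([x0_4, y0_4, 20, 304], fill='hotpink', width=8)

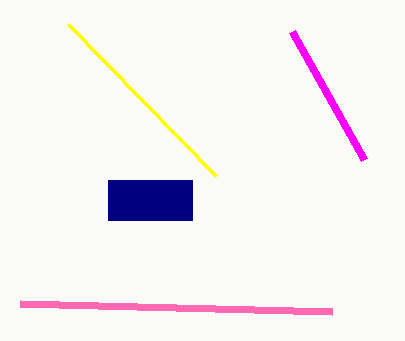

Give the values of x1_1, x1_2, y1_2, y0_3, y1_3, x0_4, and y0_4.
x1_1 = 292, x1_2 = 216, y1_2 = 176, y0_3 = 180, y1_3 = 220, x0_4 = 332, y0_4 = 312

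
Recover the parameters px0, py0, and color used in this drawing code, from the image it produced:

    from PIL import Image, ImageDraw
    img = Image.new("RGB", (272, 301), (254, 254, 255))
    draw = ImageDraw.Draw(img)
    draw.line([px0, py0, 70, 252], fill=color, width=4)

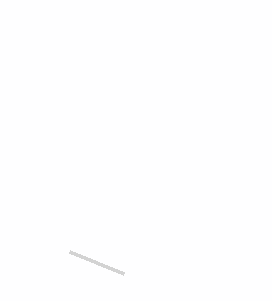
px0 = 124; py0 = 274; color = 'lightgray'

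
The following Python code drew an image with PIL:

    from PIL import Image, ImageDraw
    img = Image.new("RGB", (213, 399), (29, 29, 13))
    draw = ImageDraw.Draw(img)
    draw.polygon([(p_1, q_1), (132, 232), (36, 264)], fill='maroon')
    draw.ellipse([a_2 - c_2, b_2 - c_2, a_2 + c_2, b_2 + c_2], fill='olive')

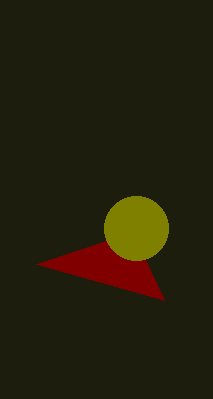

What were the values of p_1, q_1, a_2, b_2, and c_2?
p_1 = 164; q_1 = 300; a_2 = 136; b_2 = 228; c_2 = 32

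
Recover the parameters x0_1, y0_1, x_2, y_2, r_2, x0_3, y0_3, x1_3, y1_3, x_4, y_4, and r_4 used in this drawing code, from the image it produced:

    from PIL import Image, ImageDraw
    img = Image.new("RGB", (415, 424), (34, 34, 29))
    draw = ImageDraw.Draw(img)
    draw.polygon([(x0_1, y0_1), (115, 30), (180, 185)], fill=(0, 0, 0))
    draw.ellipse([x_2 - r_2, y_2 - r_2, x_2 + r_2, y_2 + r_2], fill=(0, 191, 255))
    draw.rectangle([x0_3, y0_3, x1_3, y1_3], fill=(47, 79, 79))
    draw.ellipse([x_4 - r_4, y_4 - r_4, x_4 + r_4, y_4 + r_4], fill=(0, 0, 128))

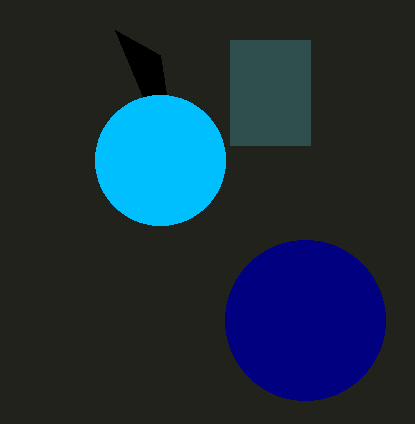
x0_1 = 160, y0_1 = 55, x_2 = 160, y_2 = 160, r_2 = 65, x0_3 = 230, y0_3 = 40, x1_3 = 310, y1_3 = 145, x_4 = 305, y_4 = 320, r_4 = 80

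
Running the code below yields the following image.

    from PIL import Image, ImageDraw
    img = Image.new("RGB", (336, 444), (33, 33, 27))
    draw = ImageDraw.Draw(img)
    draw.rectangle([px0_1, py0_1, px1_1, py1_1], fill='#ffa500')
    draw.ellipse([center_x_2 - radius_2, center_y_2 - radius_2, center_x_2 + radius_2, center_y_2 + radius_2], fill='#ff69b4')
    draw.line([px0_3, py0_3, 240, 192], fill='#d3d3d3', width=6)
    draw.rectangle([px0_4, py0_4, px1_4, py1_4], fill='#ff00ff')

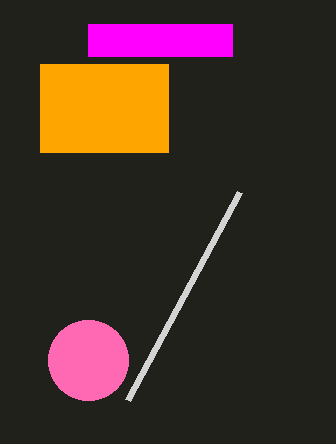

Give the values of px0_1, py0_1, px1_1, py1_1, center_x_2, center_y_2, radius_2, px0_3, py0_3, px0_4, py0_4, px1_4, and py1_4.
px0_1 = 40, py0_1 = 64, px1_1 = 168, py1_1 = 152, center_x_2 = 88, center_y_2 = 360, radius_2 = 40, px0_3 = 128, py0_3 = 400, px0_4 = 88, py0_4 = 24, px1_4 = 232, py1_4 = 56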